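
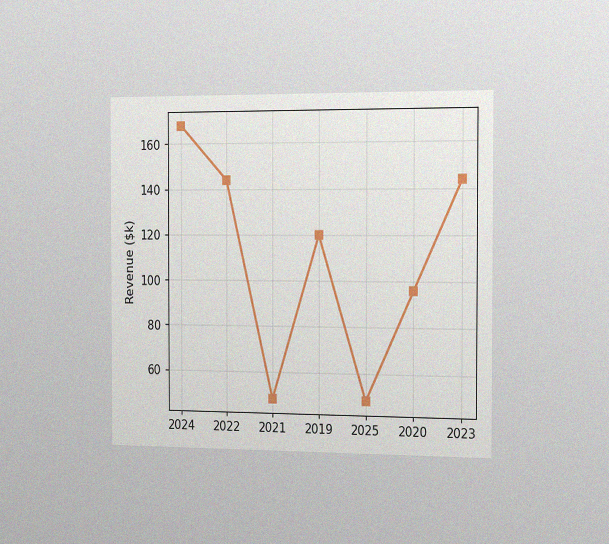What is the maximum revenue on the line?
$168k

The chart is viewed slightly from the right, with some photo noise. The highest point is at 2024, and reading across to the y-axis gives $168k.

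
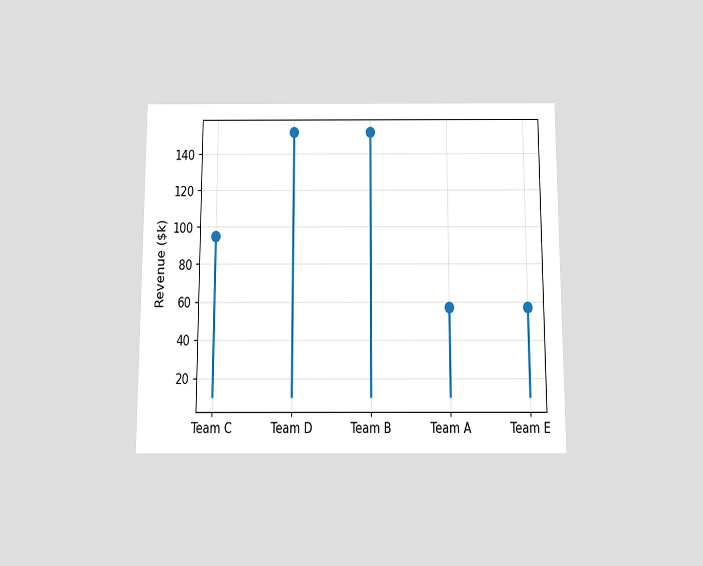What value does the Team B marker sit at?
$152k

The chart is viewed slightly from below. The Team B marker sits at $152k.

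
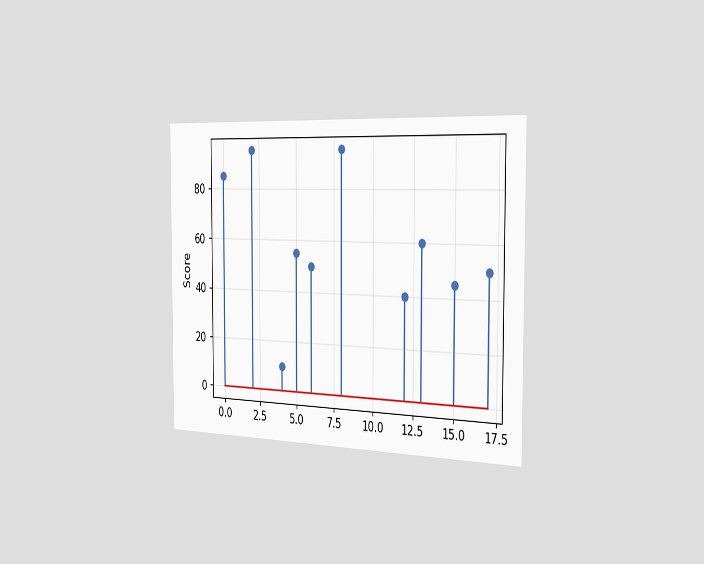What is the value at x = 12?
The chart is viewed slightly from the right. The stem at x=12 reaches 40.

40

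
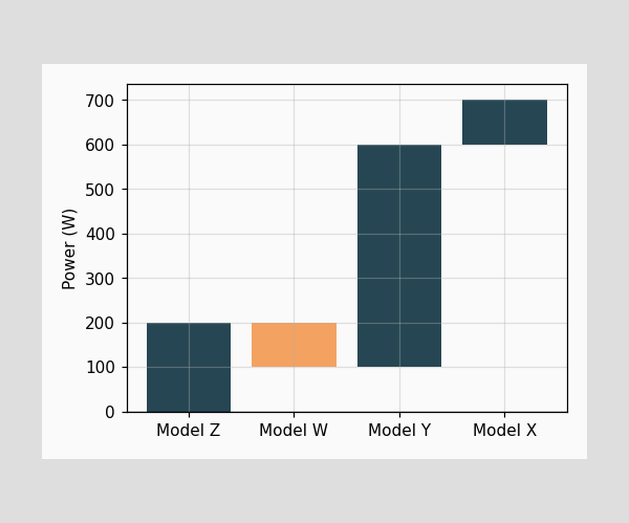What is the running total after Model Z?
After Model Z the running total reaches 200W.

200W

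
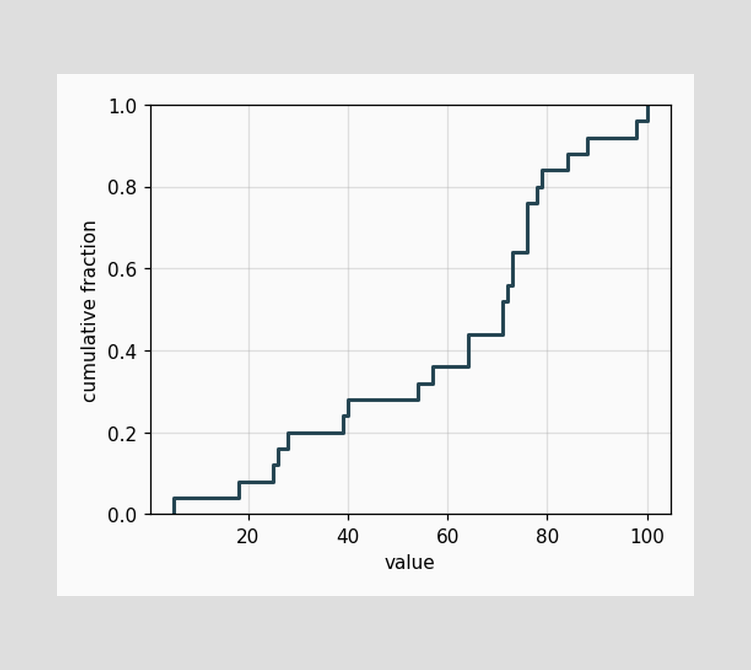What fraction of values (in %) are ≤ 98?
At x=98 the ECDF step is at 96%.

96%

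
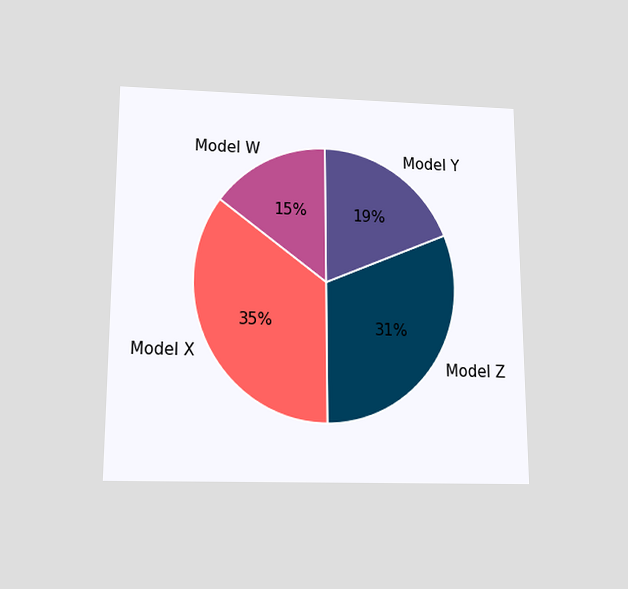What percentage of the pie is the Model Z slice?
31%

The chart is viewed slightly from below. The Model Z slice takes up 31% of the pie.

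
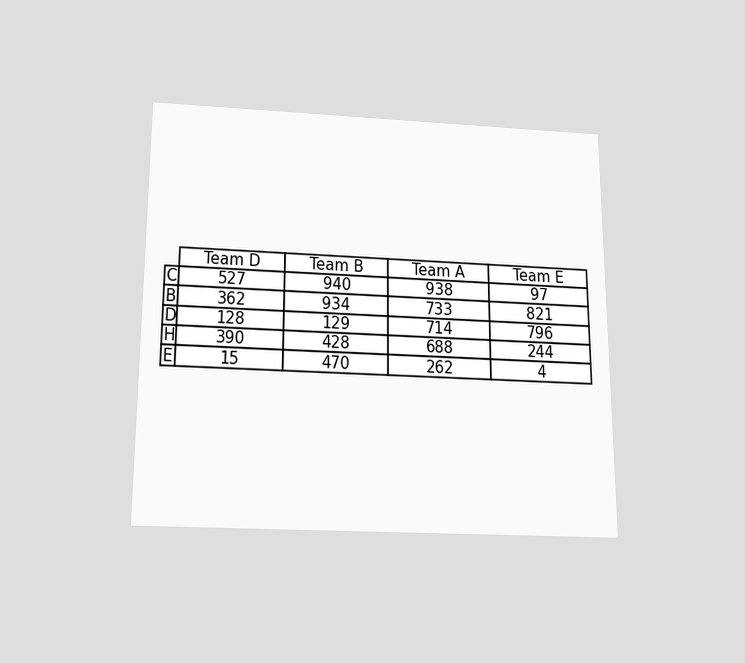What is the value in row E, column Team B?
The chart is viewed slightly from below. The (E, Team B) cell reads 470.

470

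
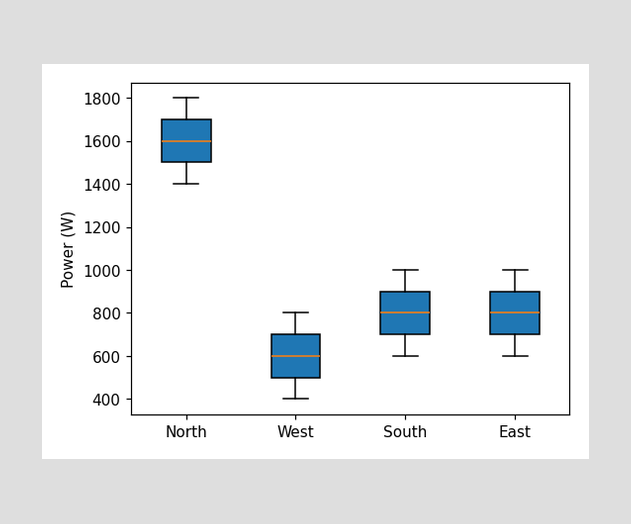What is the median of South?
The median line in the South box sits at 800W.

800W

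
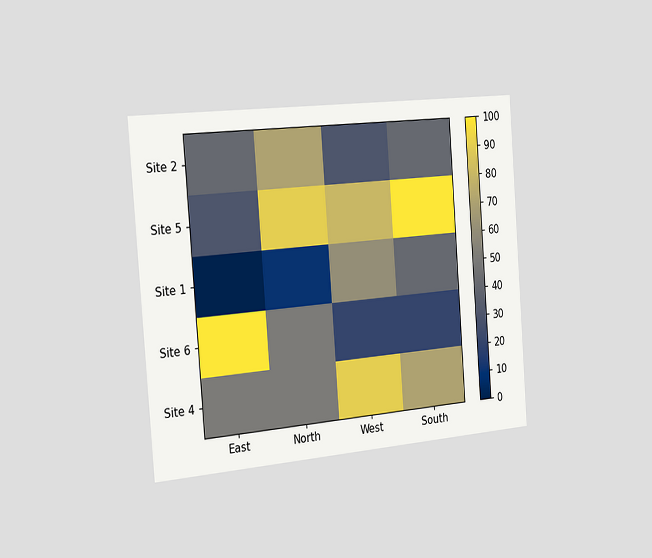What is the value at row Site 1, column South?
The chart is tilted about 4° counter-clockwise and viewed slightly from the left. Matching cell (Site 1, South) against the colorbar gives 40.

40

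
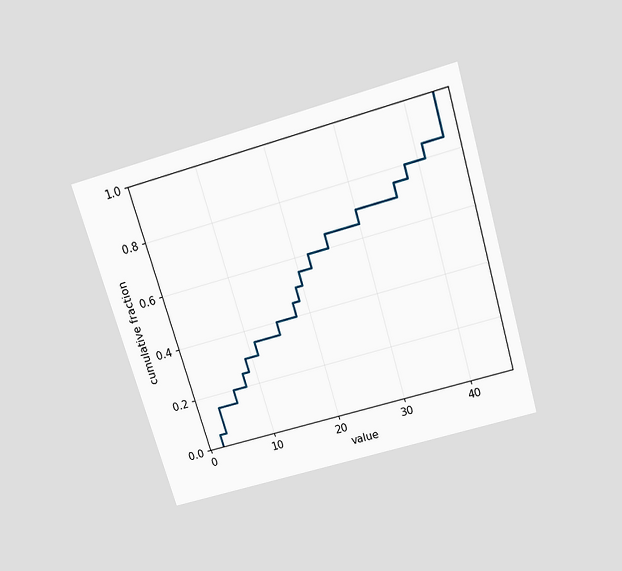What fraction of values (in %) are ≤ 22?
60%

The chart is tilted about 16° counter-clockwise and viewed slightly from above. At x=22 the ECDF step is at 60%.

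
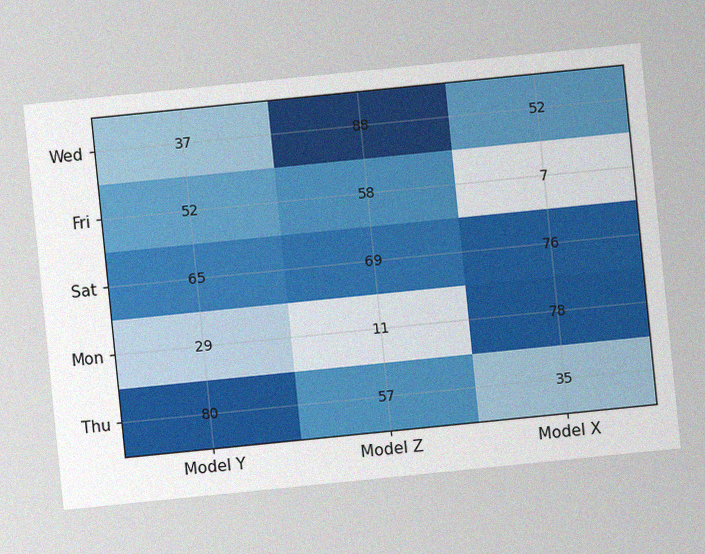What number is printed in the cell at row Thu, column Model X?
35

The chart is tilted about 6° counter-clockwise, with some photo noise. The (Thu, Model X) cell reads 35.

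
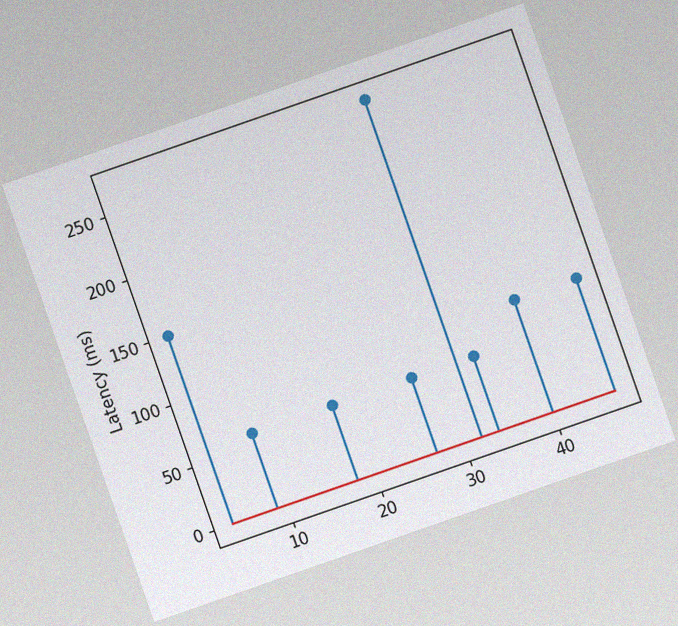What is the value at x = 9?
The chart is tilted about 19° counter-clockwise, with some photo noise. The stem at x=9 reaches 60ms.

60ms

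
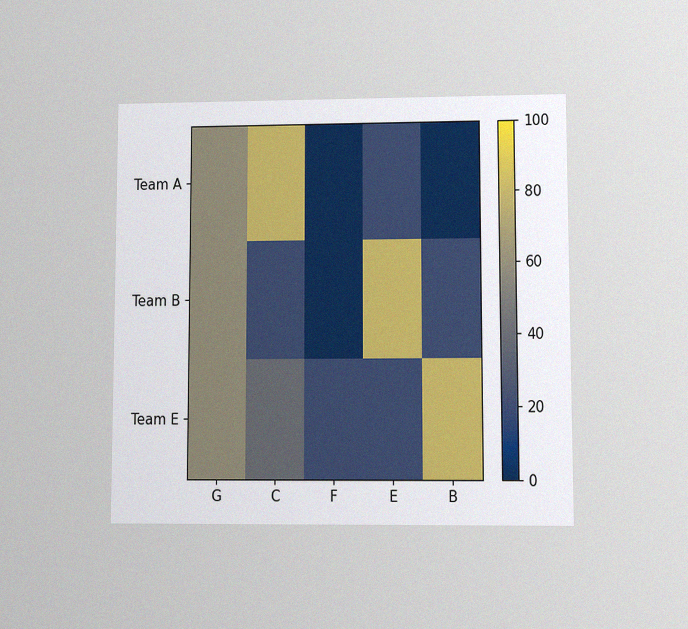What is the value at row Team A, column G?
The chart is viewed at a slight angle, with some photo noise. Matching cell (Team A, G) against the colorbar gives 60.

60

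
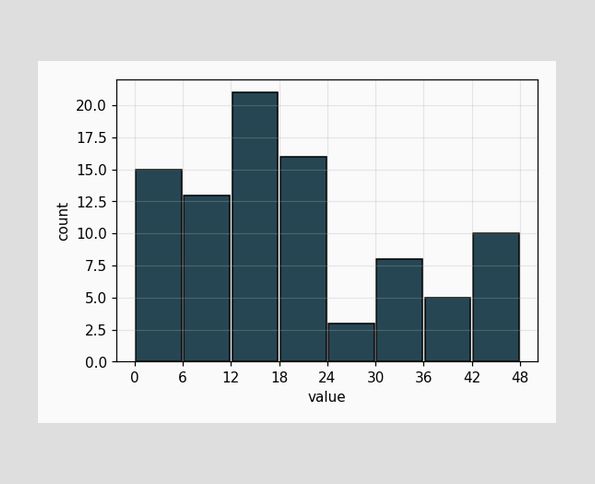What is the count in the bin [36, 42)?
5

The [36, 42) bin has height 5.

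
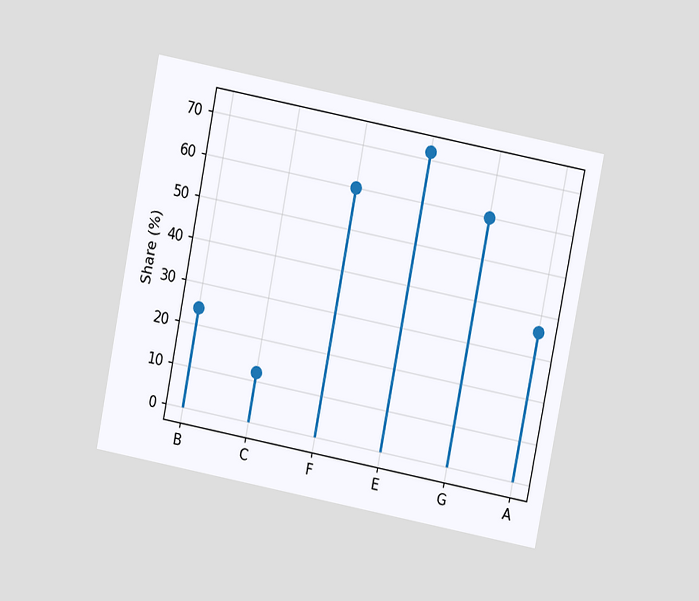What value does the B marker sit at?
24%

The chart is tilted about 11° clockwise and viewed at a slight angle. The B marker sits at 24%.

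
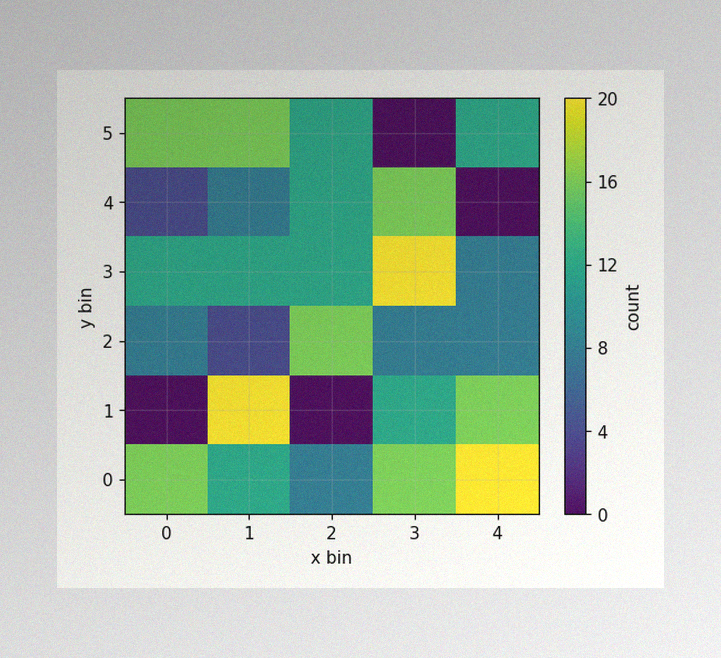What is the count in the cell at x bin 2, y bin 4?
12

The image has some photo noise and uneven lighting. Matching the cell (2, 4) against the colorbar gives 12.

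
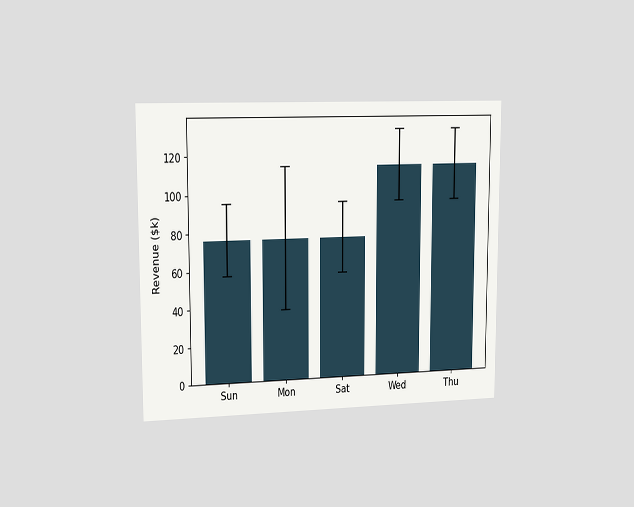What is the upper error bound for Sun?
The chart is viewed slightly from the left. The Sun bar's upper whisker reaches $95k.

$95k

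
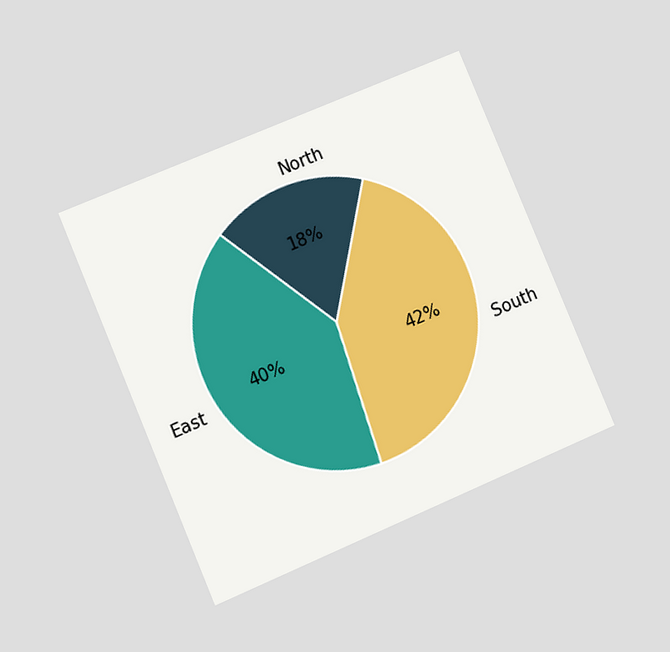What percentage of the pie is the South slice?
The chart is tilted about 23° counter-clockwise and viewed at a slight angle. The South slice takes up 42% of the pie.

42%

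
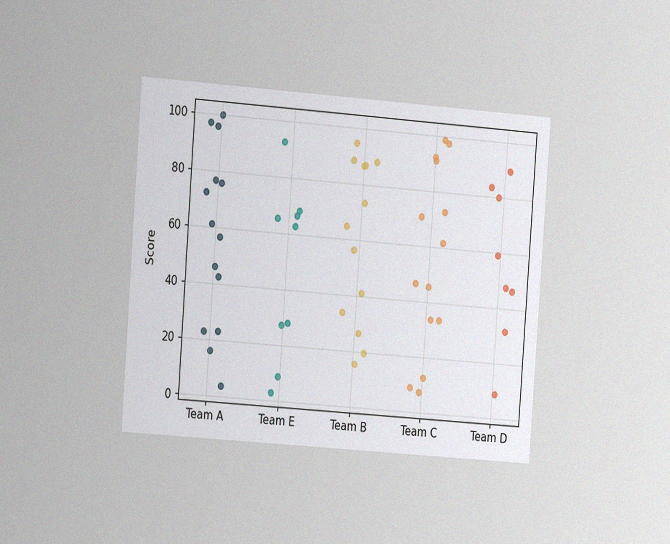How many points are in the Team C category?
14

The chart is tilted about 4° clockwise and viewed slightly from the left, with some photo noise. Counting the markers in the Team C column gives 14.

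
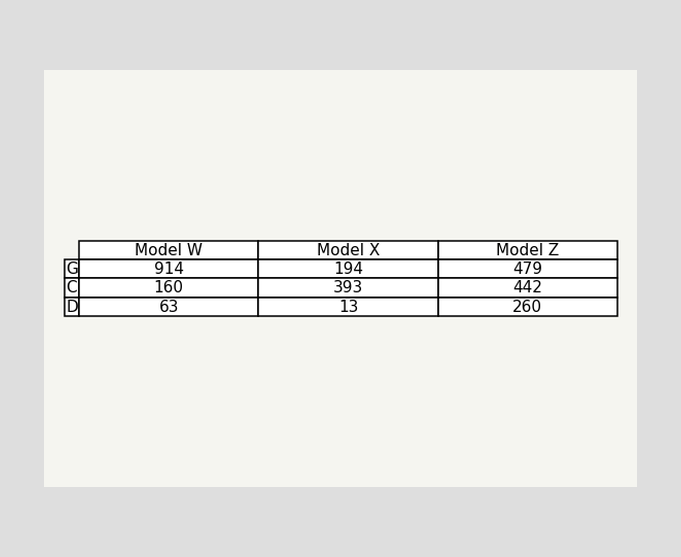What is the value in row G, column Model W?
914

The (G, Model W) cell reads 914.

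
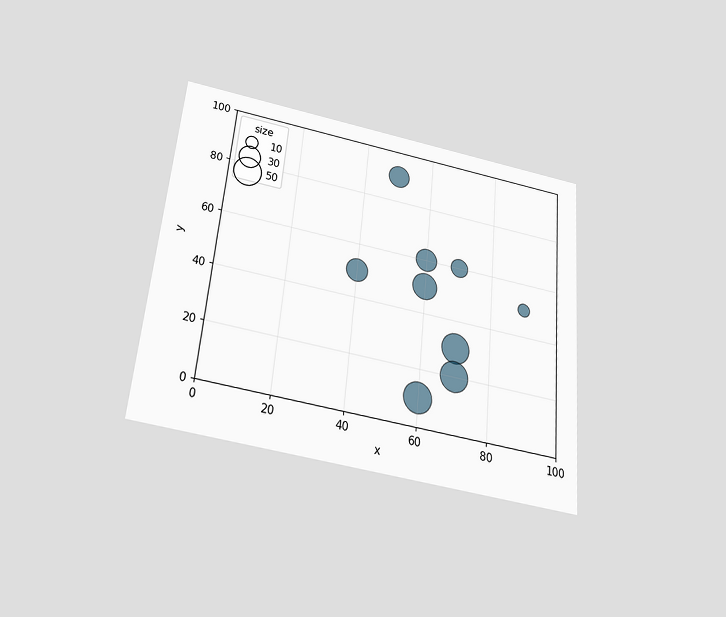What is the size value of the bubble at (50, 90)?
The chart is tilted about 5° clockwise and viewed slightly from below. Matching the bubble at (50, 90) against the size legend gives 30.

30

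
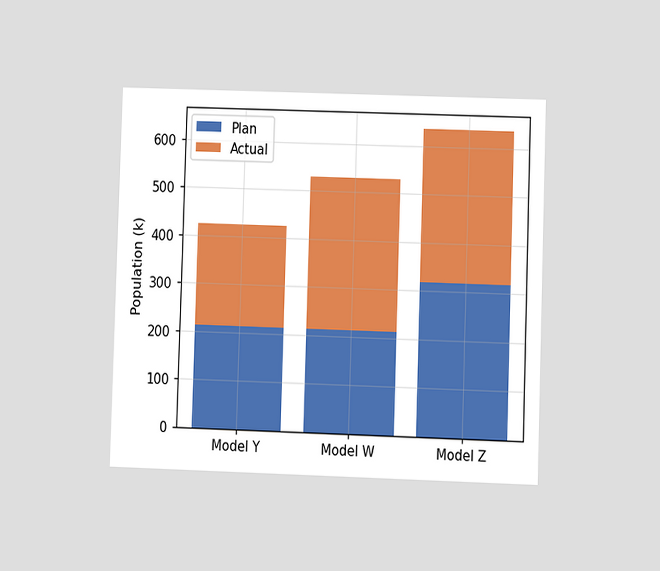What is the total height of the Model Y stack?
424k

The chart is viewed at a slight angle. The Model Y stack's top reaches 424k on the y-axis.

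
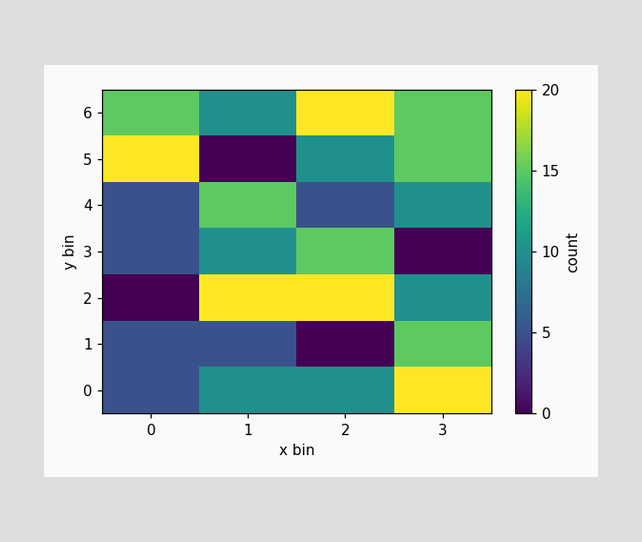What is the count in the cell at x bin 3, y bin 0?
20

Matching the cell (3, 0) against the colorbar gives 20.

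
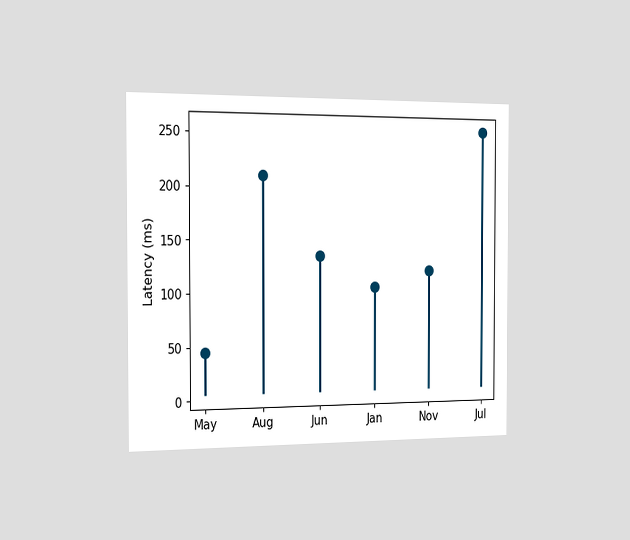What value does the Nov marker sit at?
120ms

The chart is viewed slightly from the left. The Nov marker sits at 120ms.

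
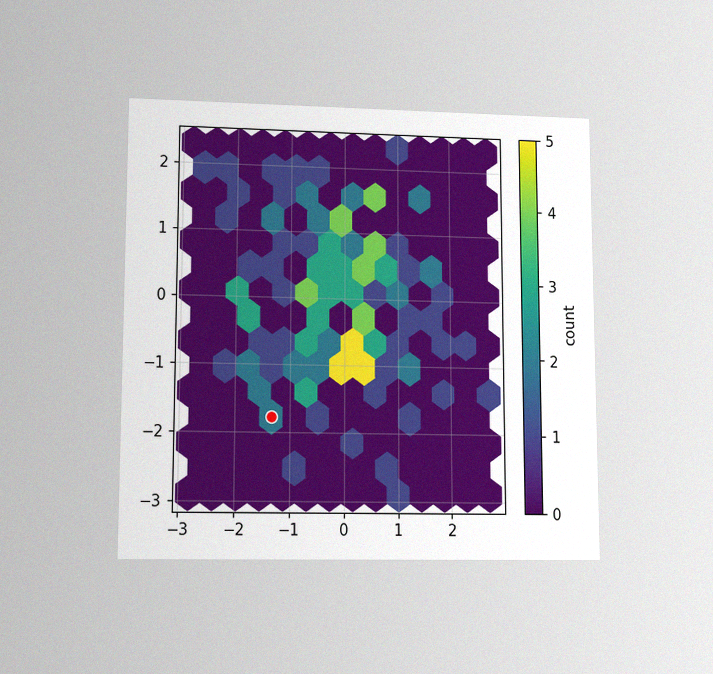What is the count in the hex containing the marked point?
The chart is viewed at a slight angle, with some photo noise. The marked hex reads 2 on the colorbar.

2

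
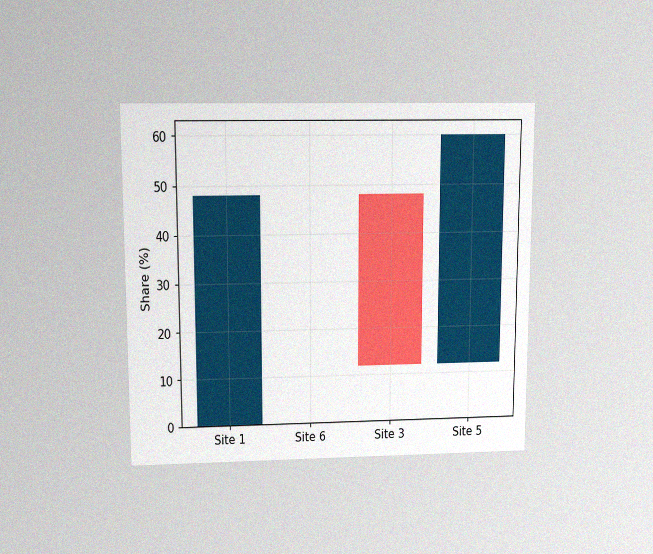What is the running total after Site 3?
The chart is viewed slightly from above, with some photo noise. After Site 3 the running total reaches 12%.

12%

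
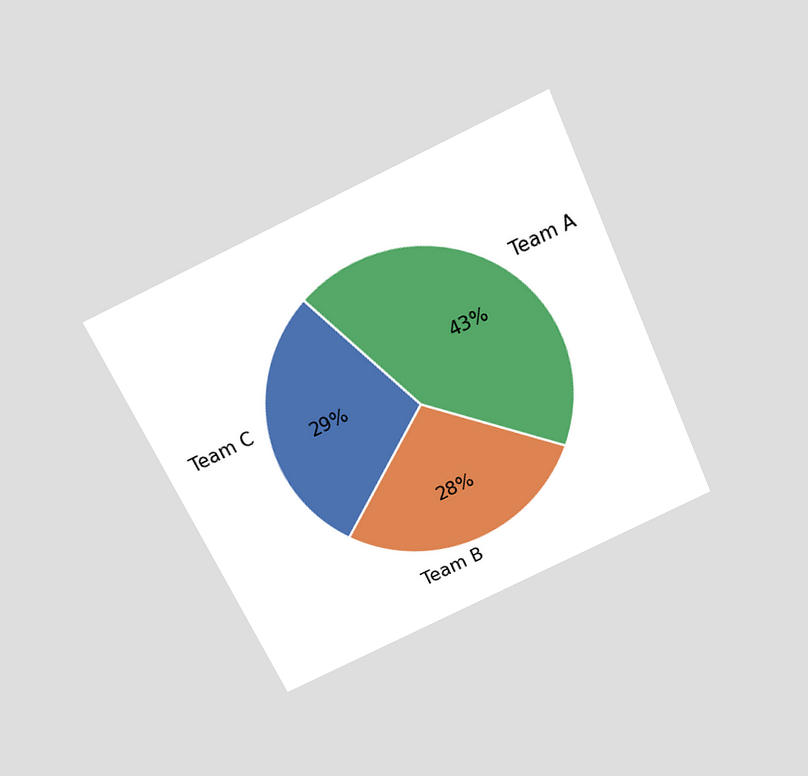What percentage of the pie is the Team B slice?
28%

The chart is tilted about 25° counter-clockwise and viewed slightly from above. The Team B slice takes up 28% of the pie.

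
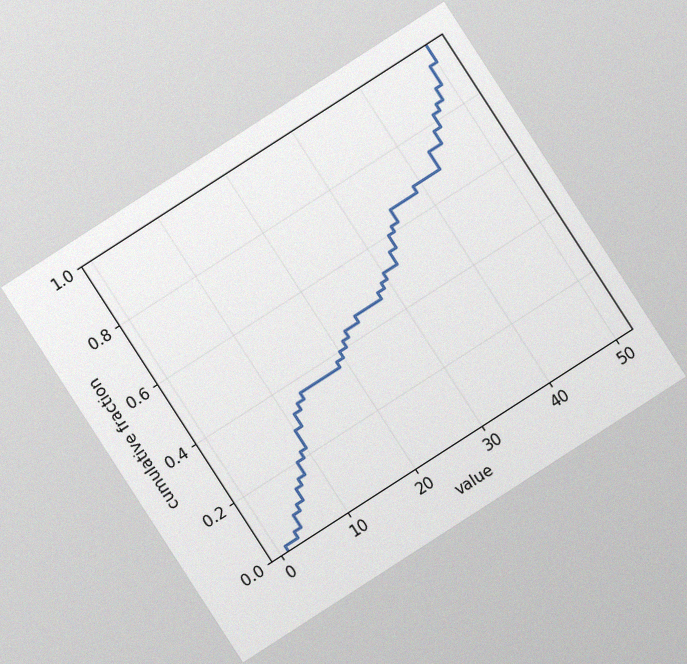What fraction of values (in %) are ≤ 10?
28%

The chart is tilted about 33° counter-clockwise, with some photo noise. At x=10 the ECDF step is at 28%.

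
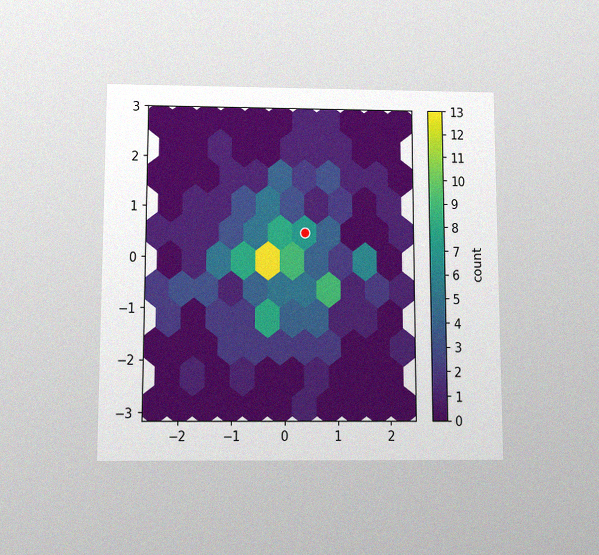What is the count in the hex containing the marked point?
7

The chart is viewed slightly from below, with some photo noise. The marked hex reads 7 on the colorbar.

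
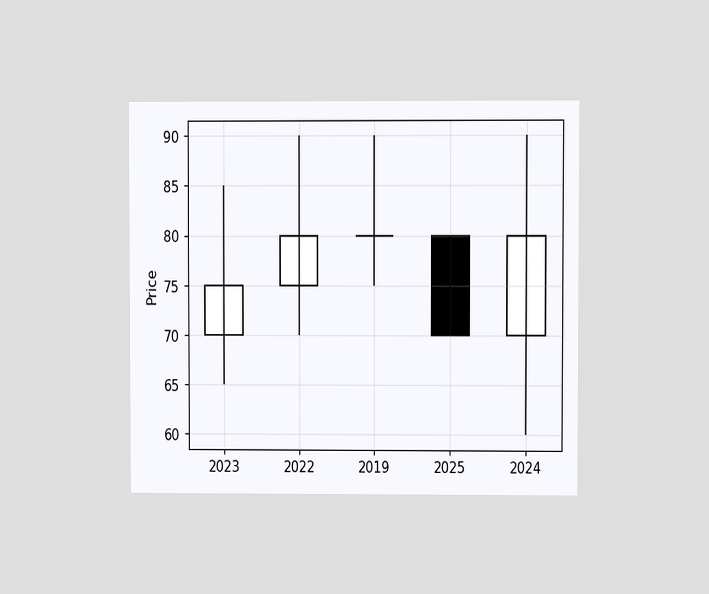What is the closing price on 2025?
70

The chart is viewed at a slight angle. The 2025 candle closes at 70.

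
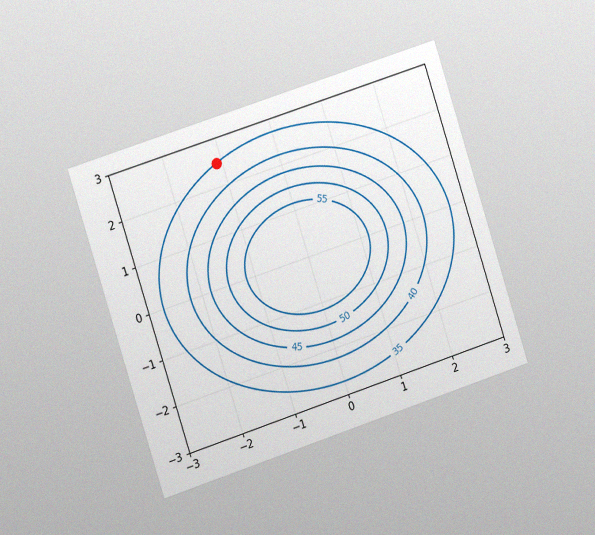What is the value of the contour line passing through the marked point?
The chart is tilted about 18° counter-clockwise and viewed slightly from the left, with some photo noise. The marked point sits on the contour labelled 35.

35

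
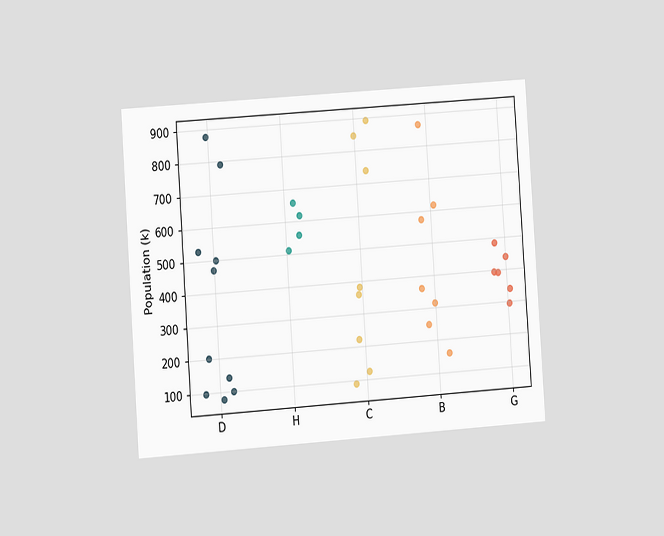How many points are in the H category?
The chart is tilted about 4° counter-clockwise and viewed at a slight angle. Counting the markers in the H column gives 4.

4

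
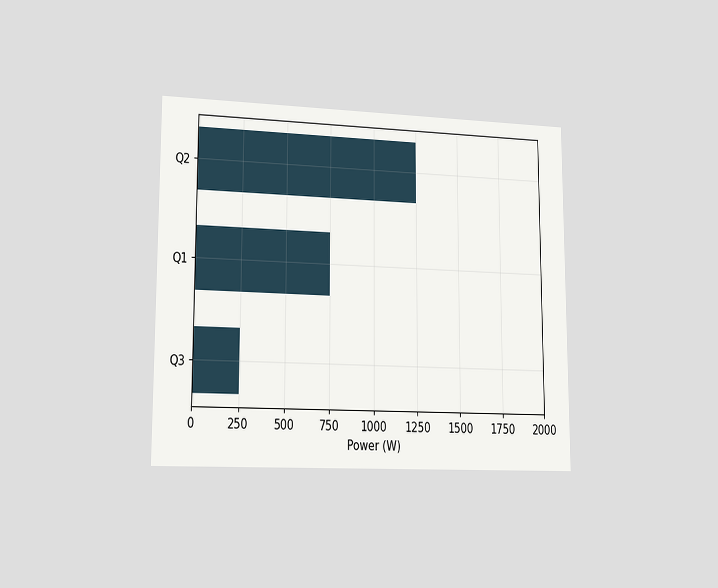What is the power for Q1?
750W

The chart is viewed slightly from the left. Reading along the chart's x-axis, the Q1 bar reaches 750W.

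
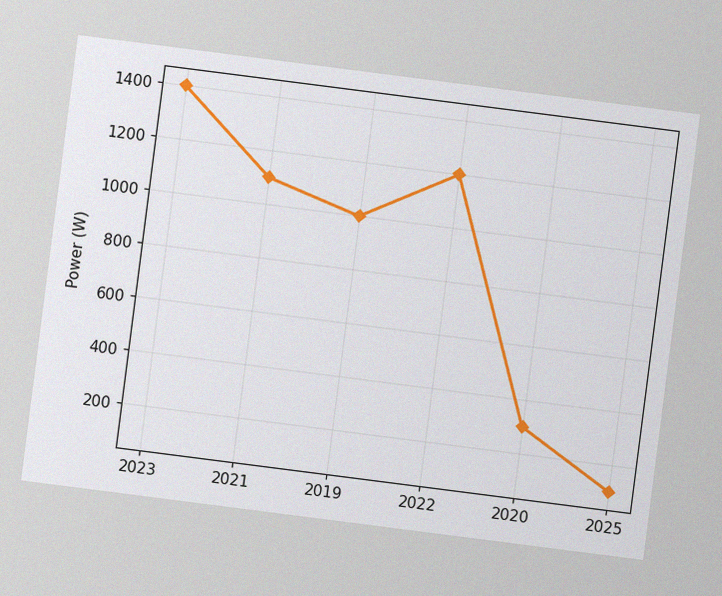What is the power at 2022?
The chart is tilted about 7° clockwise, with some photo noise. At 2022, the line is at 1200W.

1200W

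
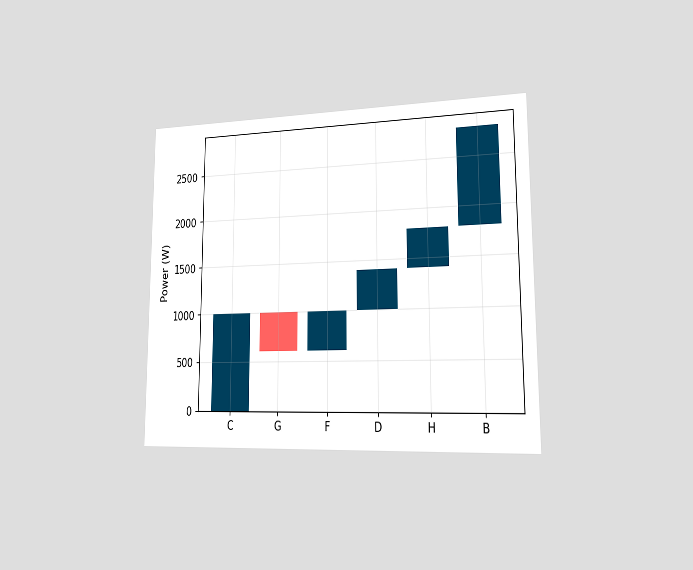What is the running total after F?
1000W

The chart is viewed slightly from the right. After F the running total reaches 1000W.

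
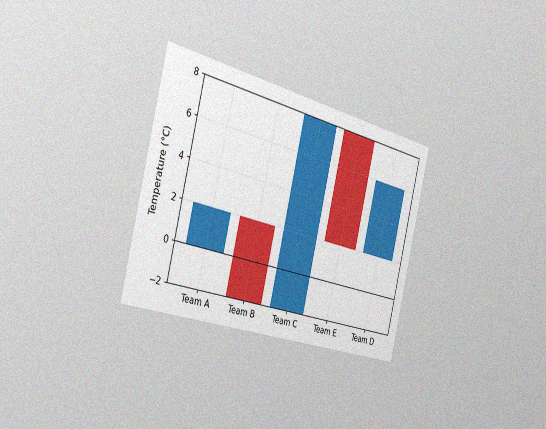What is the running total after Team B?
-2°C

The chart is tilted about 14° clockwise and viewed slightly from the left, with some photo noise. After Team B the running total reaches -2°C.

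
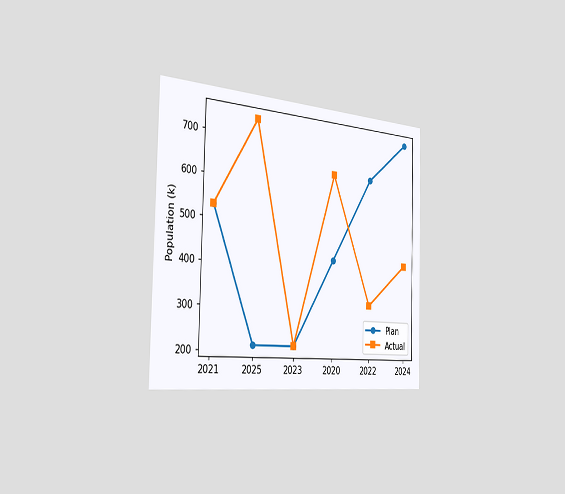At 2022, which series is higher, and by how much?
Plan, by 318k

The chart is viewed slightly from the left. At 2022, Plan sits above the other line by 318k.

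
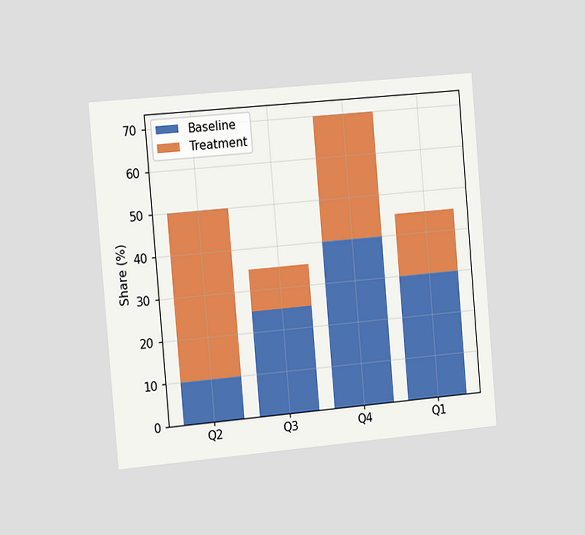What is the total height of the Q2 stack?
50%

The chart is tilted about 5° counter-clockwise and viewed slightly from the left. The Q2 stack's top reaches 50% on the y-axis.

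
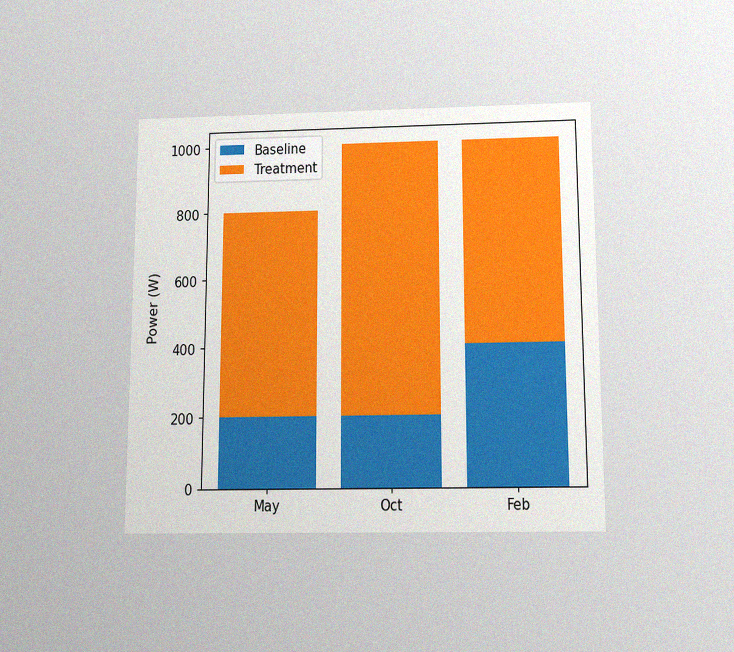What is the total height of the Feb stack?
1000W

The chart is viewed slightly from below, with some photo noise. The Feb stack's top reaches 1000W on the y-axis.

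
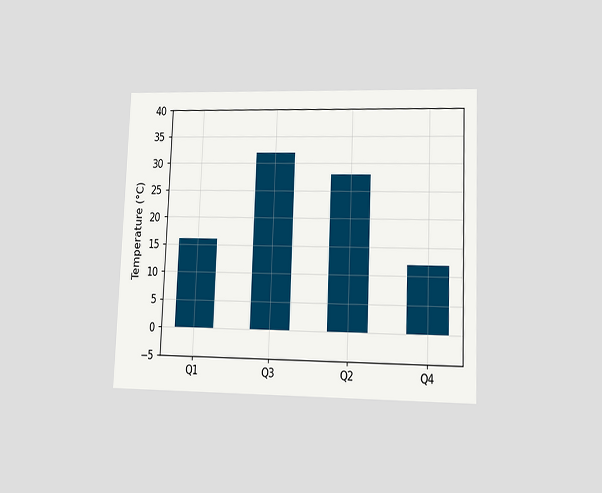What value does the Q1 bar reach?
16°C

The chart is tilted about 2° clockwise and viewed at a slight angle. Reading along the chart's y-axis, the Q1 bar reaches 16°C.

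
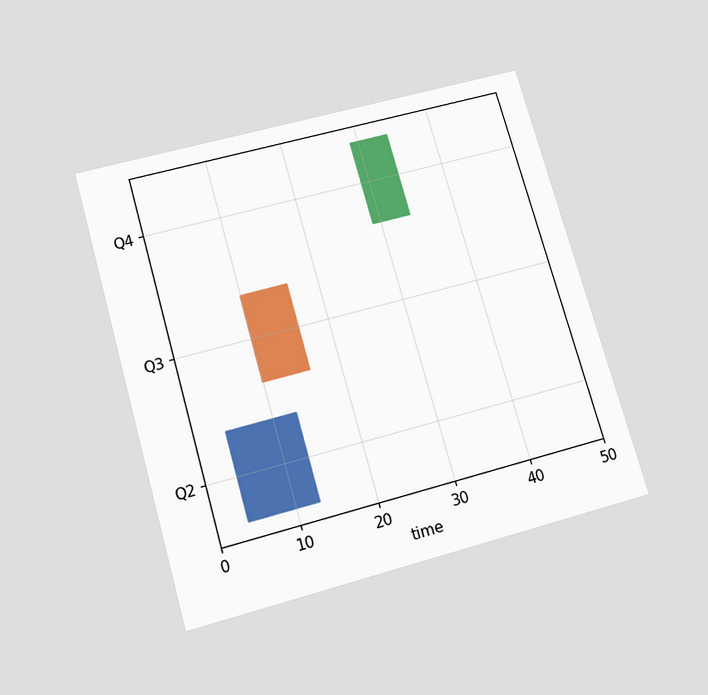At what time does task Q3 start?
The chart is tilted about 16° counter-clockwise and viewed slightly from below. The Q3 bar begins at t=10.

10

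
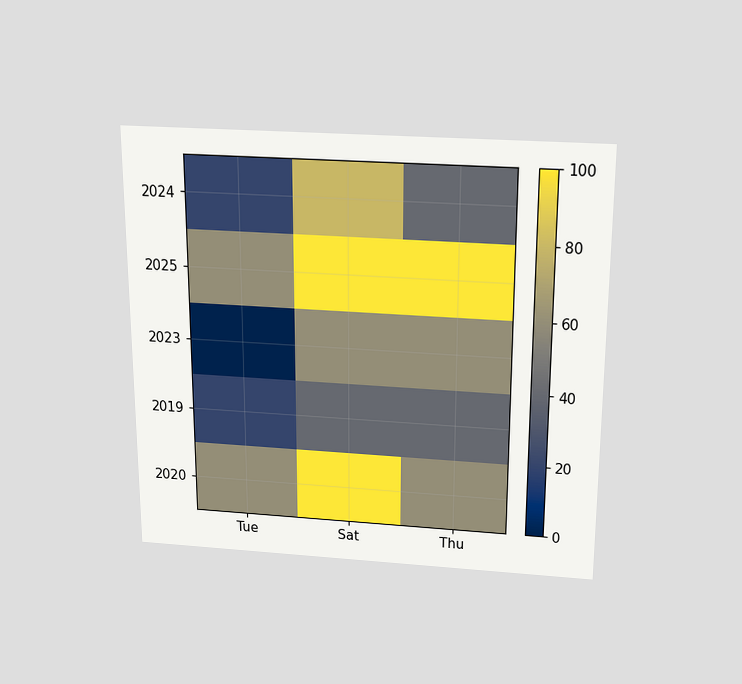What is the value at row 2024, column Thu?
The chart is viewed slightly from above. Matching cell (2024, Thu) against the colorbar gives 40.

40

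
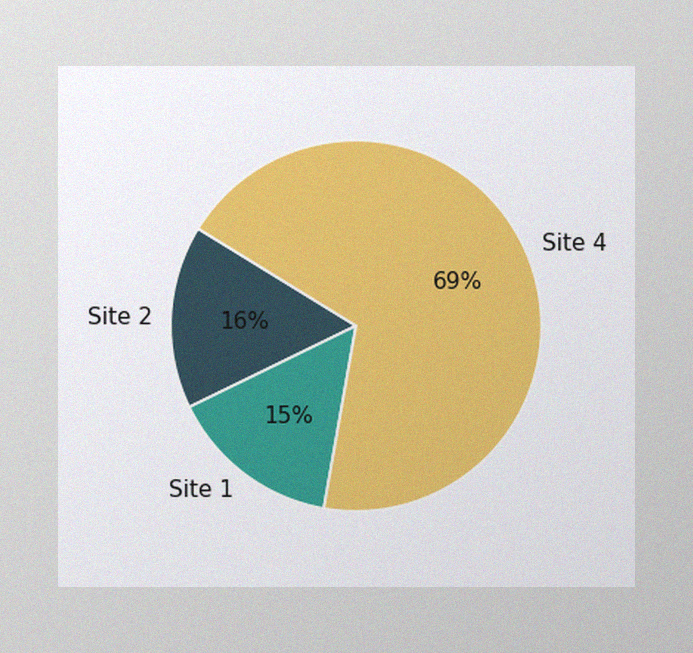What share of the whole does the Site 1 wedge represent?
The image has some photo noise and uneven lighting. The Site 1 slice takes up 15% of the pie.

15%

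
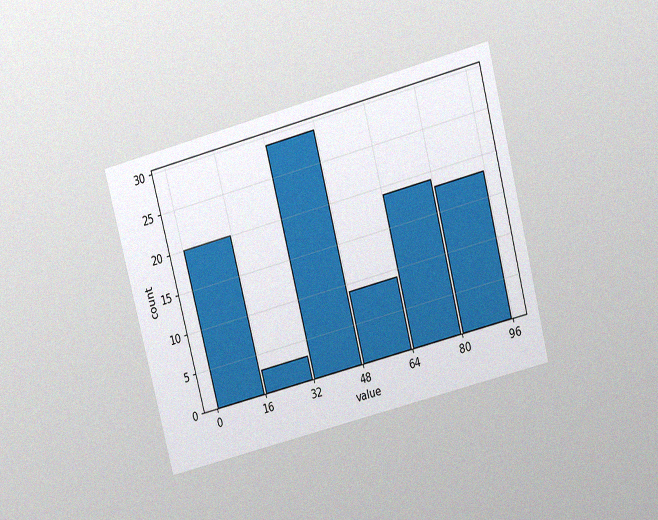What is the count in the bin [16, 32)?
3

The chart is tilted about 15° counter-clockwise and viewed slightly from above, with some photo noise. The [16, 32) bin has height 3.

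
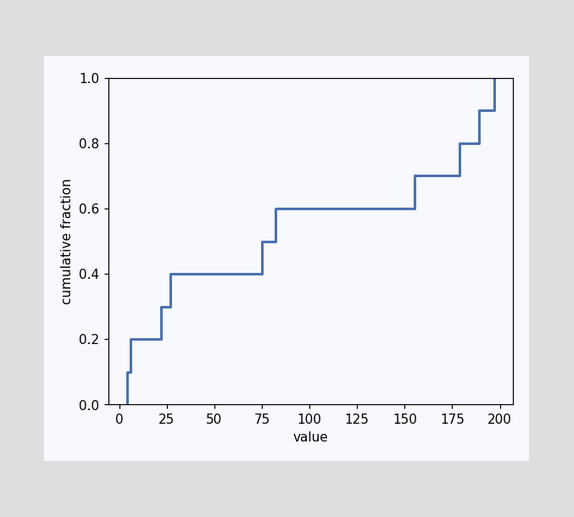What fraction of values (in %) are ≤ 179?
At x=179 the ECDF step is at 80%.

80%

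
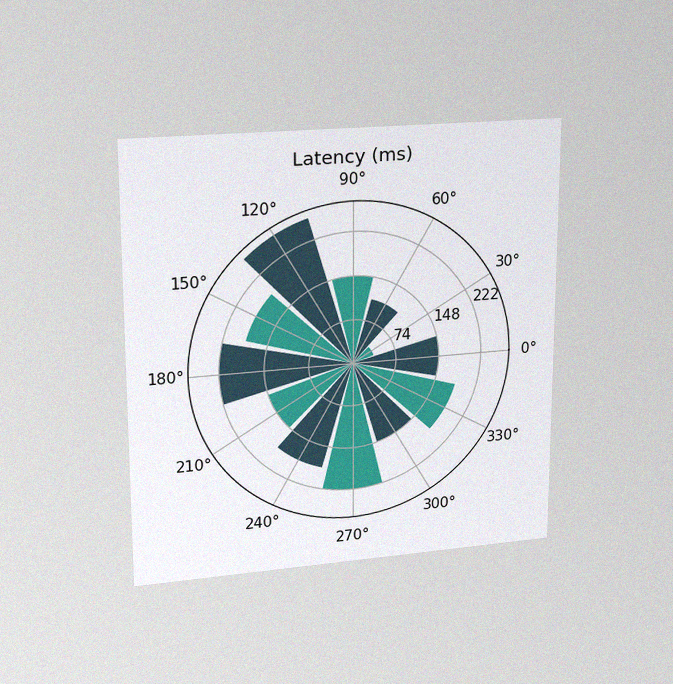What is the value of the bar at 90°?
The chart is viewed at a slight angle, with some photo noise. The bar at 90° reaches 148ms on the radial axis.

148ms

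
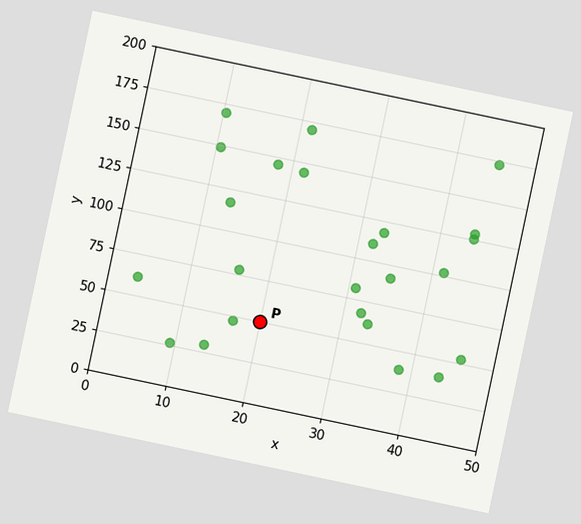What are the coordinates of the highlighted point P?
The chart is tilted about 12° clockwise. Following the gridlines from P to each axis, P sits at (20, 50).

(20, 50)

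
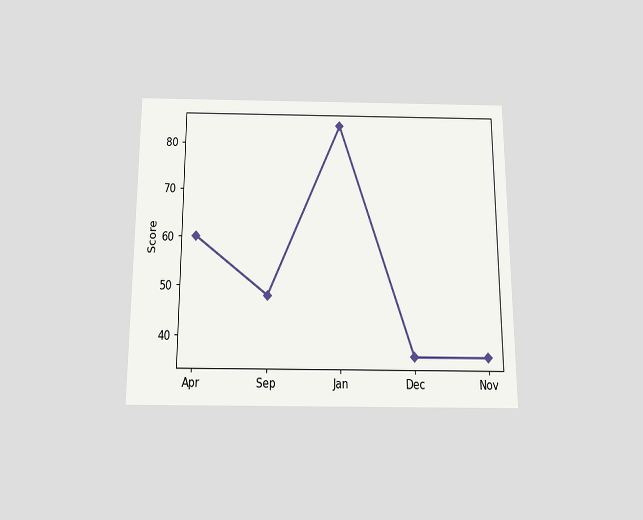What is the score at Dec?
The chart is viewed slightly from below. At Dec, the line is at 36.

36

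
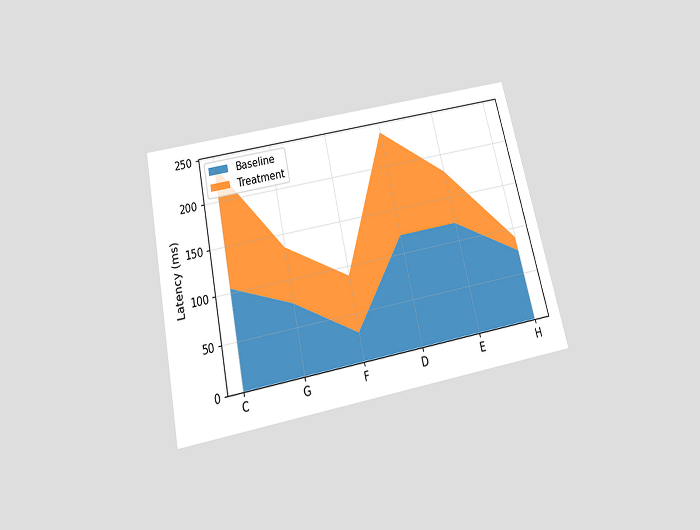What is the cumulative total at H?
90ms

The chart is tilted about 12° counter-clockwise and viewed slightly from below. The stacked total at H reaches 90ms.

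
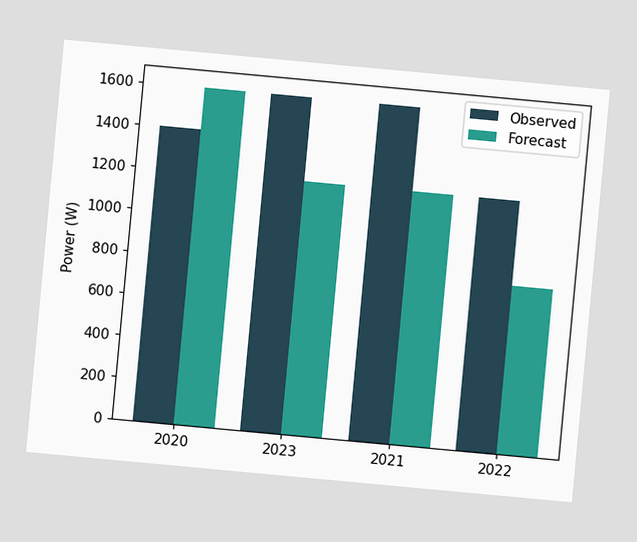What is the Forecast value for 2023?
1200W

The chart is tilted about 5° clockwise. The Forecast bar at 2023 reaches 1200W on the y-axis.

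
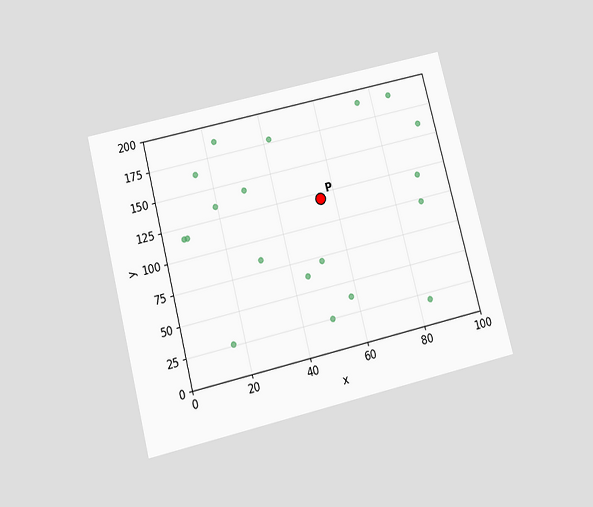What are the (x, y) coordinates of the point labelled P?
(55, 120)

The chart is tilted about 14° counter-clockwise and viewed slightly from below. Following the gridlines from P to each axis, P sits at (55, 120).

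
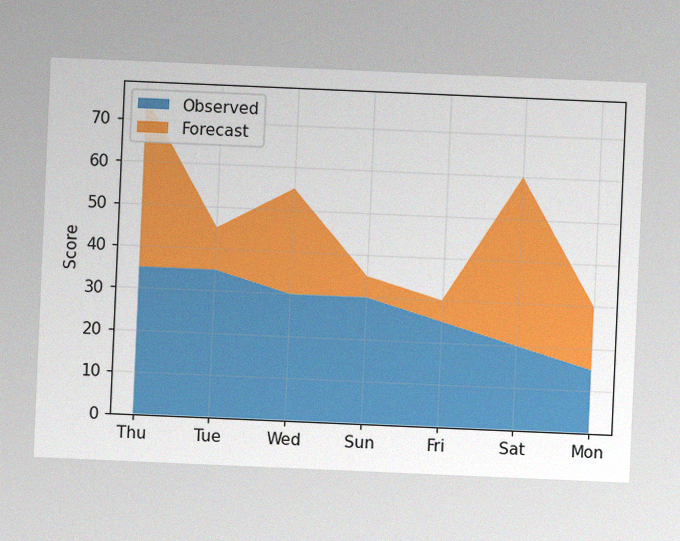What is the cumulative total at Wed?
The chart is tilted about 2° clockwise, with some photo noise. The stacked total at Wed reaches 55.

55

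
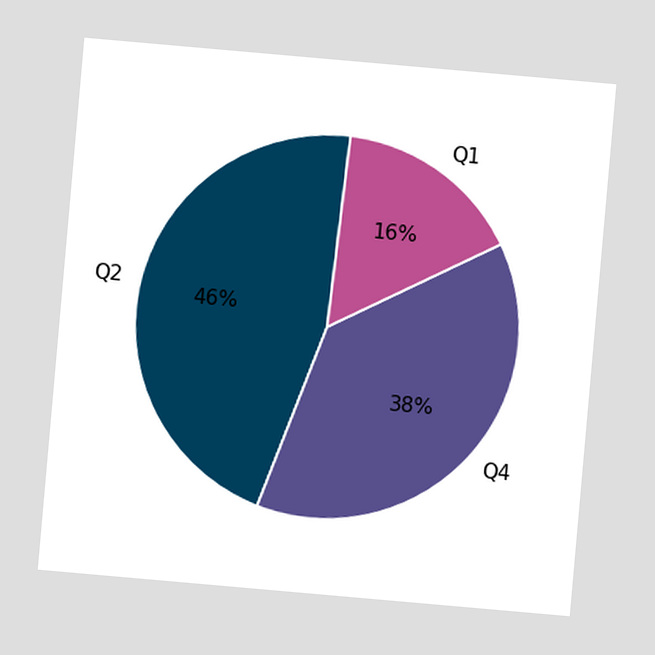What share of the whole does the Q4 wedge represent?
38%

The chart is tilted about 5° clockwise. The Q4 slice takes up 38% of the pie.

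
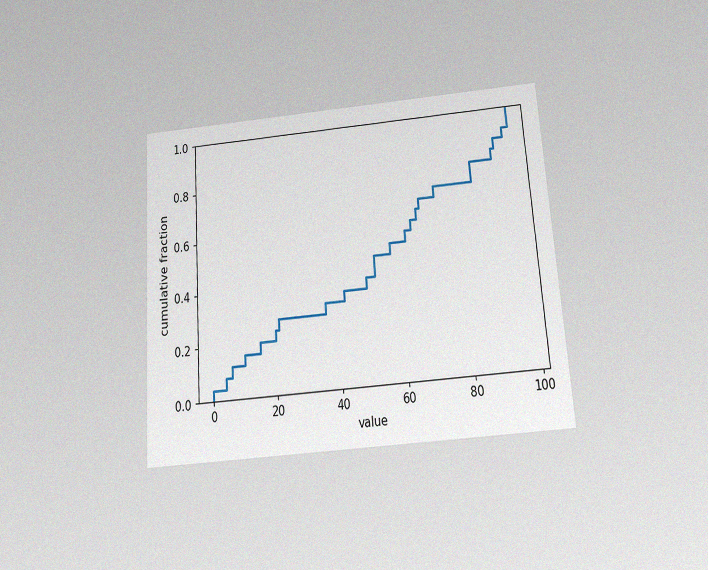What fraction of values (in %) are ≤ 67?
68%

The chart is tilted about 4° counter-clockwise and viewed slightly from below, with some photo noise. At x=67 the ECDF step is at 68%.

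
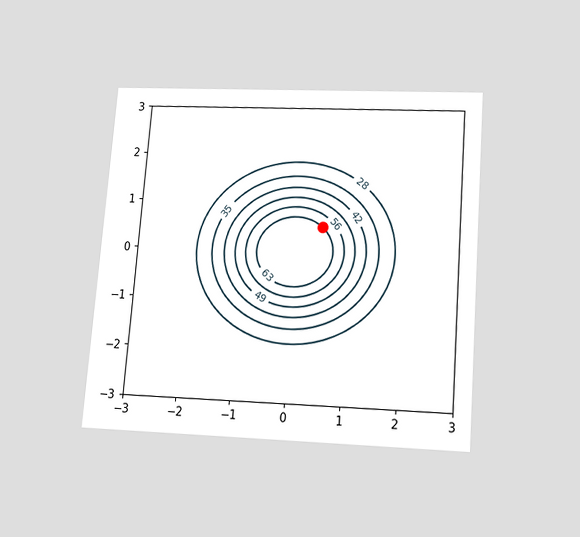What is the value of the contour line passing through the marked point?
The chart is tilted about 4° clockwise and viewed slightly from below. The marked point sits on the contour labelled 63.

63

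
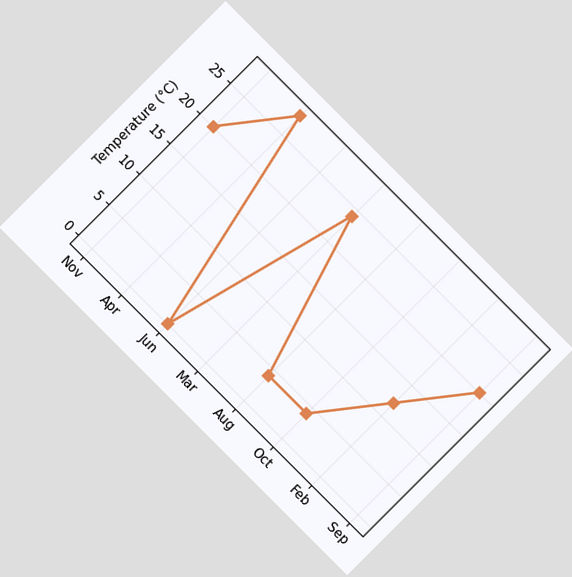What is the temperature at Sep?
The chart is tilted about 45° clockwise. At Sep, the line is at 20°C.

20°C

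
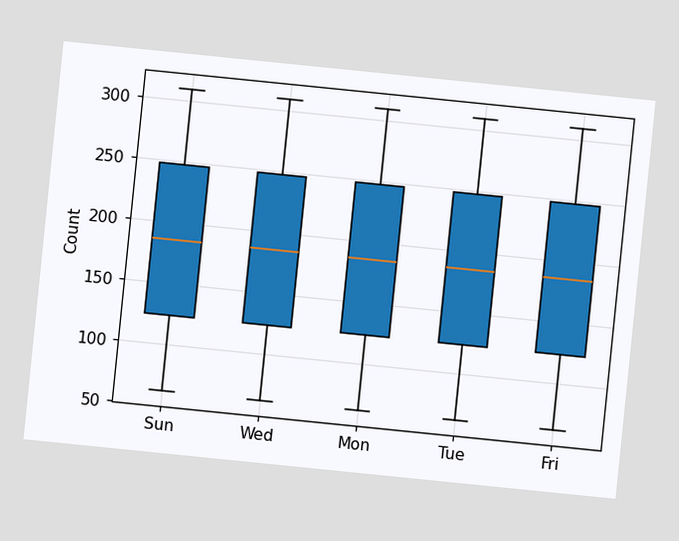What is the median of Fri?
The chart is tilted about 6° clockwise. The median line in the Fri box sits at 186.

186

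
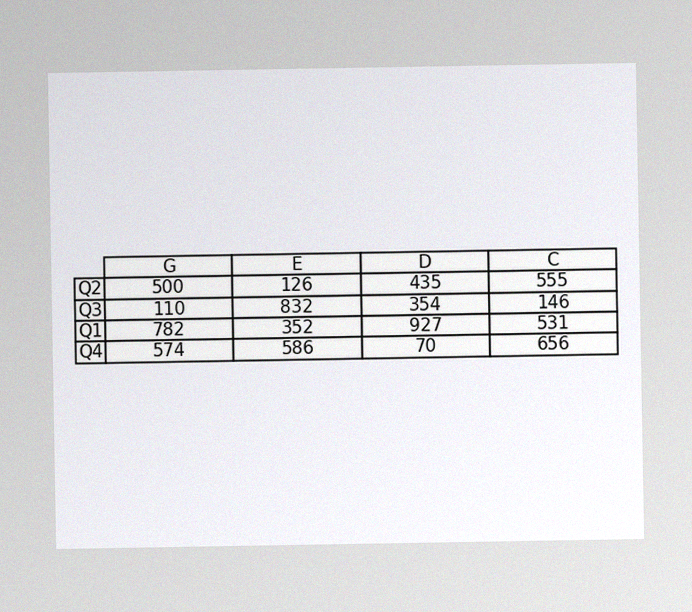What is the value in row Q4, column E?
586

The image has some photo noise and uneven lighting. The (Q4, E) cell reads 586.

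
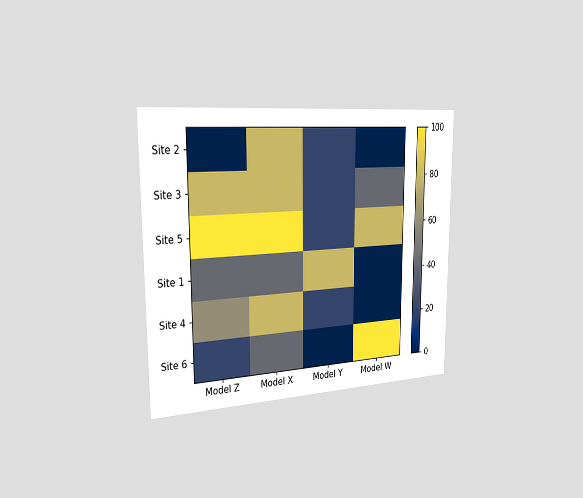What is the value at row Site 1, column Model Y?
The chart is viewed slightly from the left. Matching cell (Site 1, Model Y) against the colorbar gives 80.

80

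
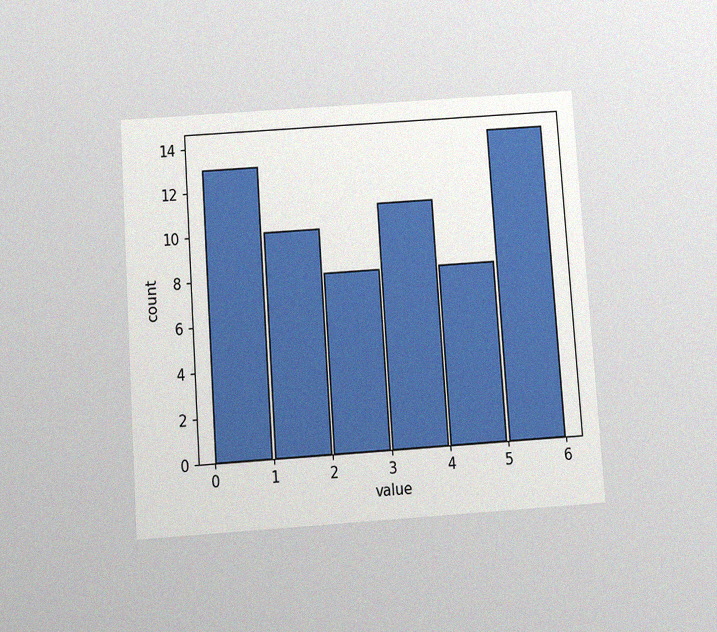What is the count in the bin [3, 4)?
11

The chart is tilted about 4° counter-clockwise and viewed slightly from below, with some photo noise. The [3, 4) bin has height 11.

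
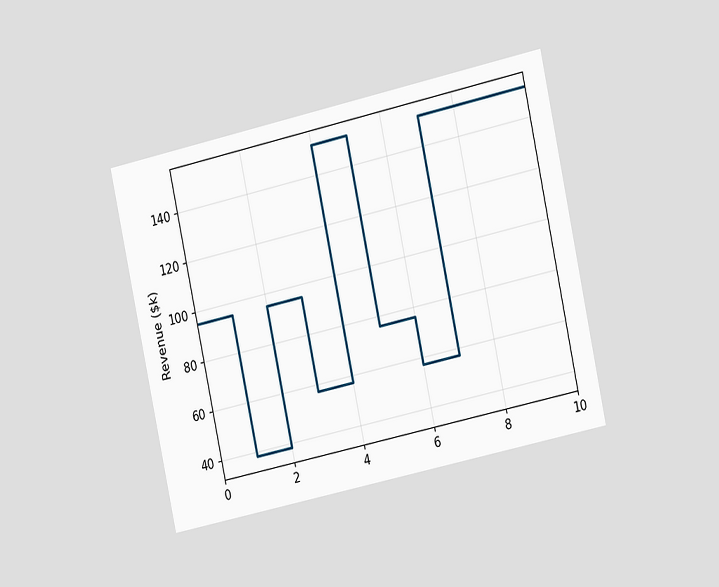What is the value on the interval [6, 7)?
$57k

The chart is tilted about 12° counter-clockwise and viewed slightly from the right. On [6, 7) the step sits at $57k.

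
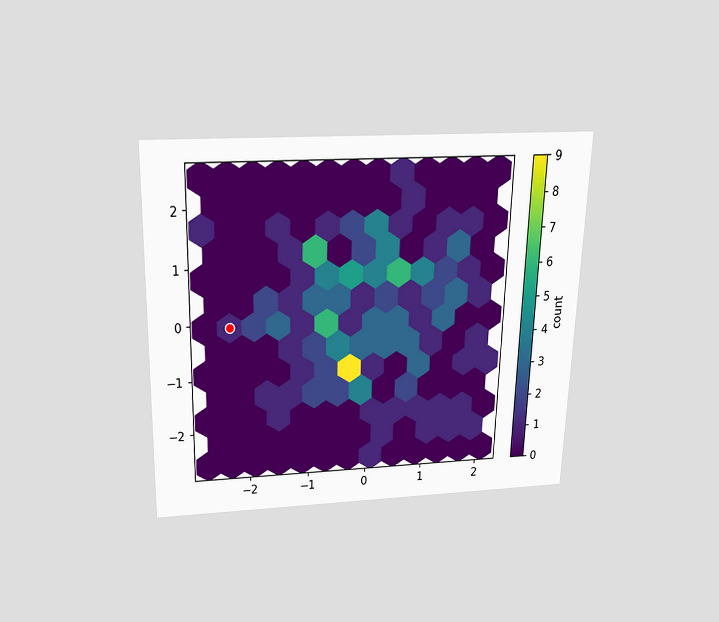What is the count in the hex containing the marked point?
The chart is viewed slightly from above. The marked hex reads 1 on the colorbar.

1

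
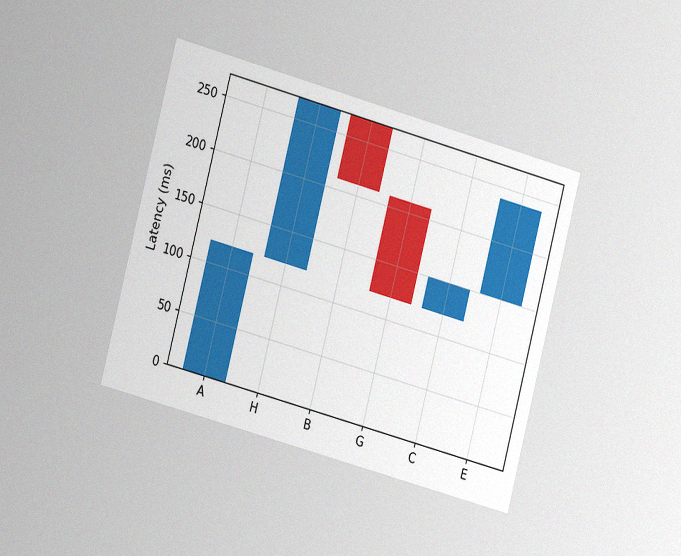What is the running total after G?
120ms

The chart is tilted about 15° clockwise and viewed at a slight angle, with some photo noise. After G the running total reaches 120ms.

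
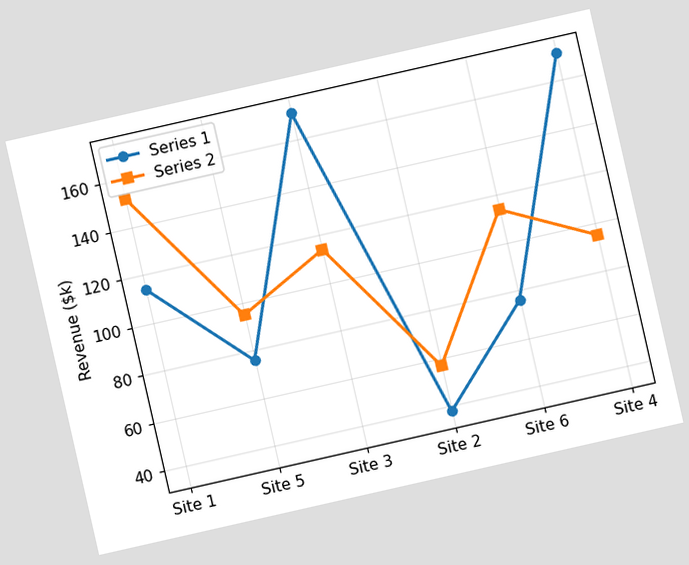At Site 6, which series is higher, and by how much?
The chart is tilted about 13° counter-clockwise. At Site 6, Series 2 sits above the other line by $38k.

Series 2, by $38k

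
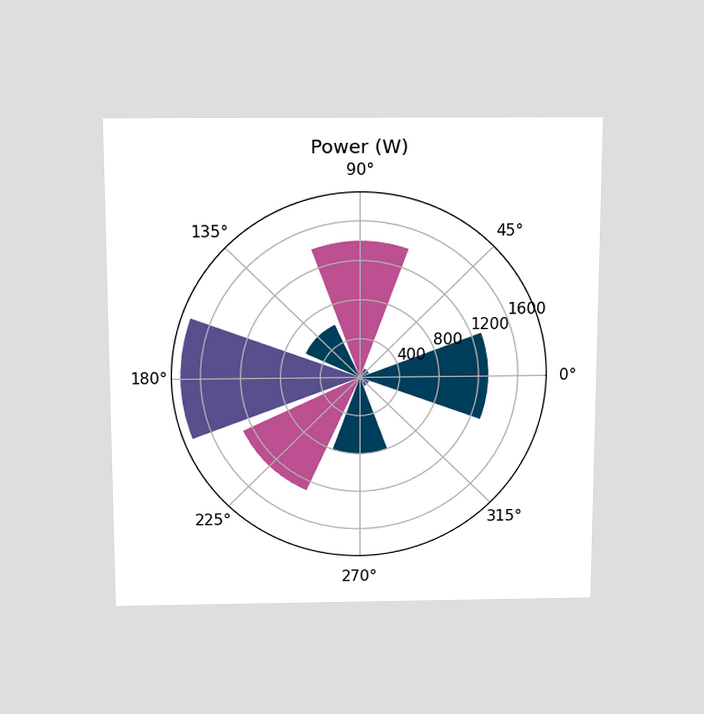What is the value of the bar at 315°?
The chart is viewed slightly from above. The bar at 315° reaches 100W on the radial axis.

100W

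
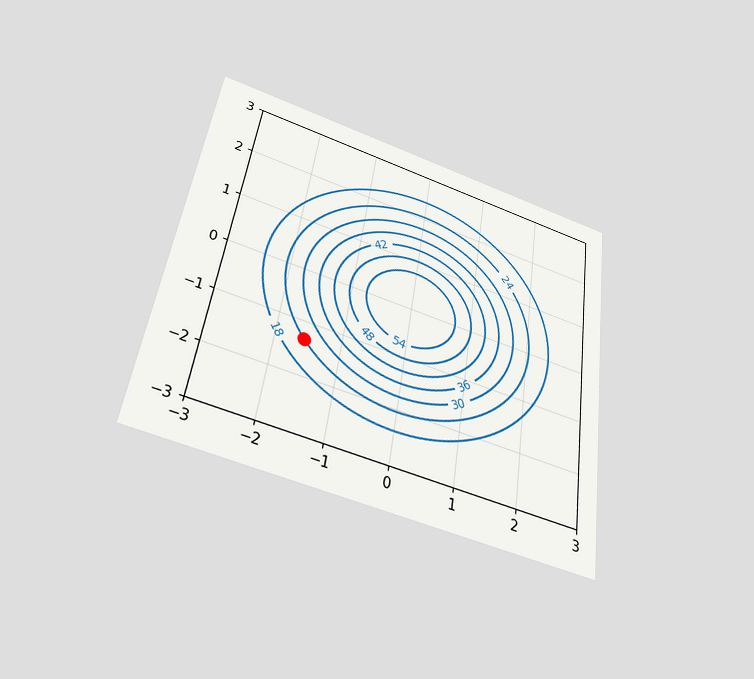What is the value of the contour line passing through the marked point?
The chart is tilted about 8° clockwise and viewed slightly from below. The marked point sits on the contour labelled 24.

24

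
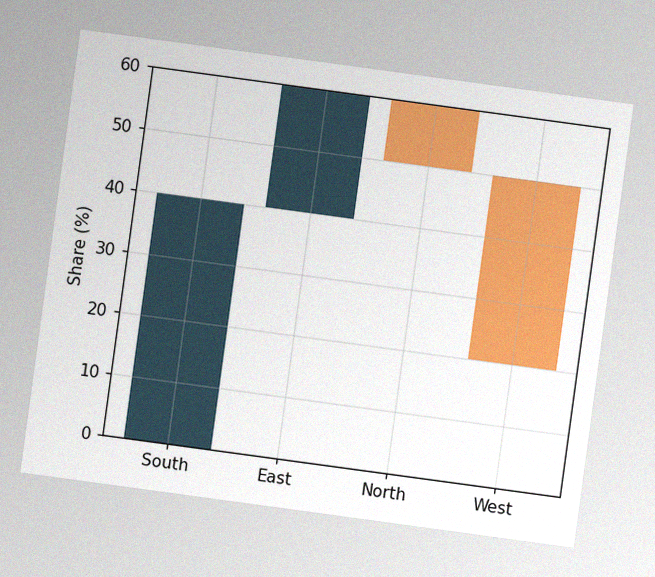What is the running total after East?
The chart is tilted about 8° clockwise, with some photo noise. After East the running total reaches 60%.

60%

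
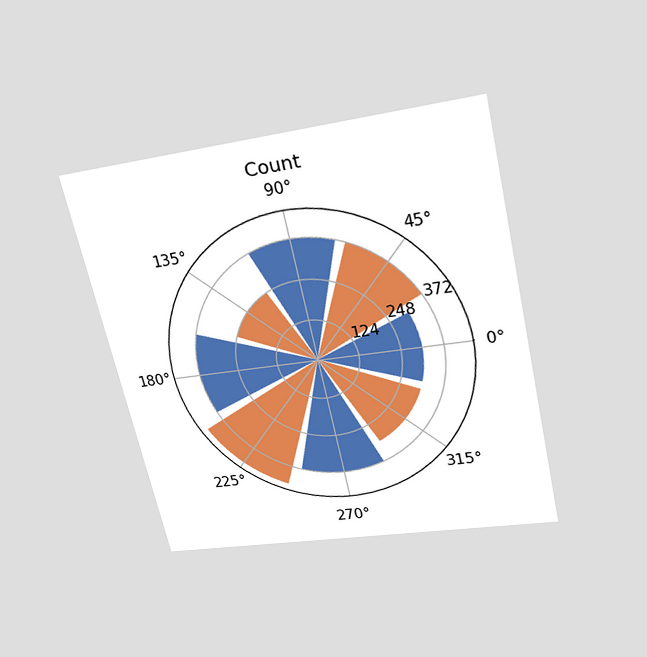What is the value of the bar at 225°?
The chart is tilted about 13° counter-clockwise and viewed slightly from above. The bar at 225° reaches 434 on the radial axis.

434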